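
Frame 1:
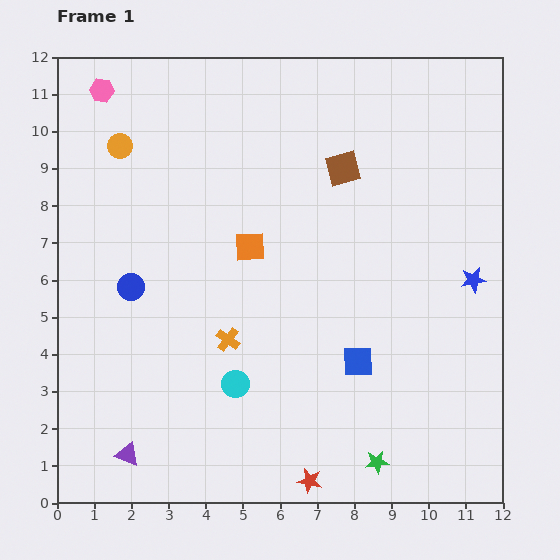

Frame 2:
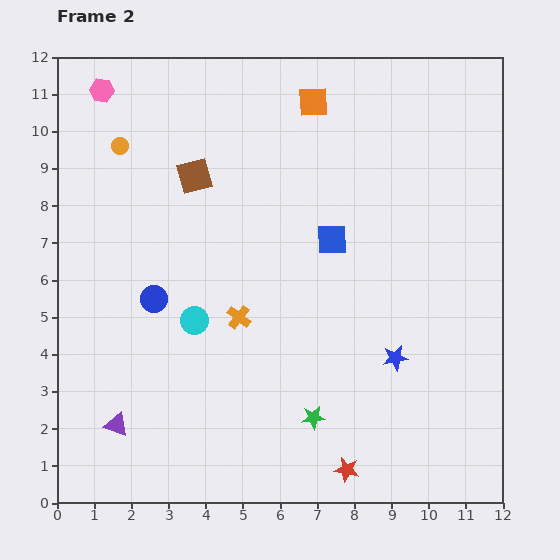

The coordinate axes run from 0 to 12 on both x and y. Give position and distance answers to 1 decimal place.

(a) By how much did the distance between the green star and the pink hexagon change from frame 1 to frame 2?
-1.9

Distance in frame 1: 12.4. Distance in frame 2: 10.5.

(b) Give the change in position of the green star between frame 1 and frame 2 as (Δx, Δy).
(-1.7, 1.2)

The green star was at (8.6, 1.1) in frame 1 and (6.9, 2.3) in frame 2.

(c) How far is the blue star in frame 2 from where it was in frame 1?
3.0

The blue star moved from (11.2, 6.0) to (9.1, 3.9), a distance of √(2.1² + 2.1²) ≈ 3.0.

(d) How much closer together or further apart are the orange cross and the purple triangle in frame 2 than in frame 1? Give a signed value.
+0.3

Distance in frame 1: 4.1. Distance in frame 2: 4.4.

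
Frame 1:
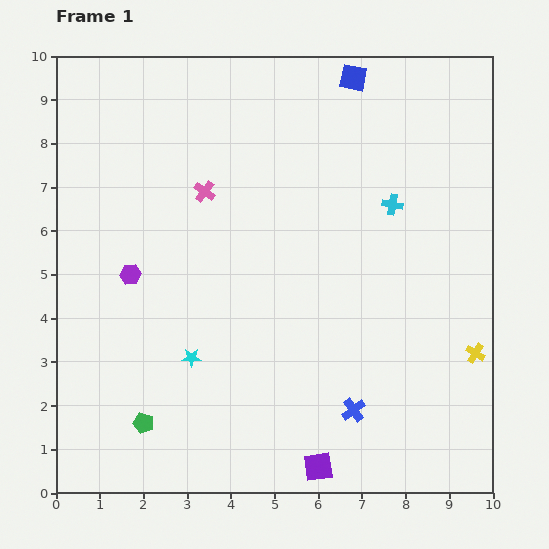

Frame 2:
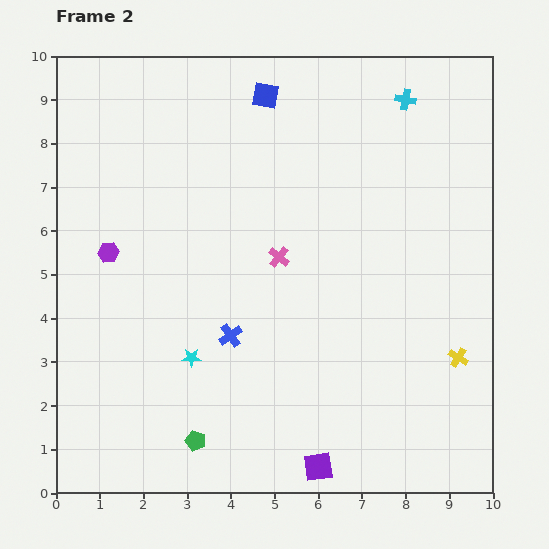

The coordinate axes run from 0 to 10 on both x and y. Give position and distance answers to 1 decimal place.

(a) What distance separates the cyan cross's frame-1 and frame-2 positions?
2.4

The cyan cross moved from (7.7, 6.6) to (8.0, 9.0), a distance of √(0.3² + 2.4²) ≈ 2.4.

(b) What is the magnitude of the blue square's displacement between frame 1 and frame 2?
2.0

The blue square moved from (6.8, 9.5) to (4.8, 9.1), a distance of √(2.0² + 0.4²) ≈ 2.0.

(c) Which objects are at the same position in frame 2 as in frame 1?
the purple square, the cyan star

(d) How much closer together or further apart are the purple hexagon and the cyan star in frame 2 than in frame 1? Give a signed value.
+0.7

Distance in frame 1: 2.4. Distance in frame 2: 3.1.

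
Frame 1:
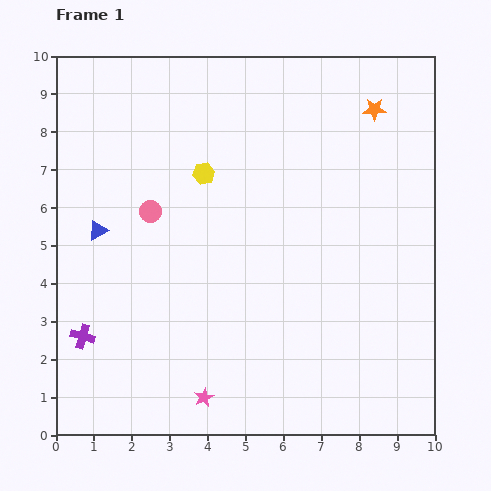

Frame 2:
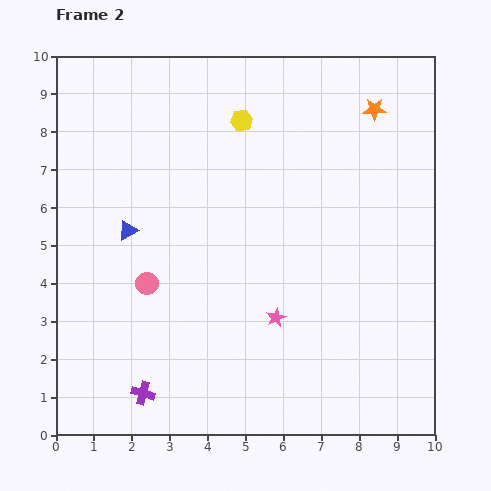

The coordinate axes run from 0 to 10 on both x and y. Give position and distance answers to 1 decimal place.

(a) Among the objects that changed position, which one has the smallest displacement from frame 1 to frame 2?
the blue triangle

(moved 0.8)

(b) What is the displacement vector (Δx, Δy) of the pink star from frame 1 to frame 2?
(1.9, 2.1)

The pink star was at (3.9, 1.0) in frame 1 and (5.8, 3.1) in frame 2.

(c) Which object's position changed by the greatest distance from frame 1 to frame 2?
the pink star

(moved 2.8; next 2.2)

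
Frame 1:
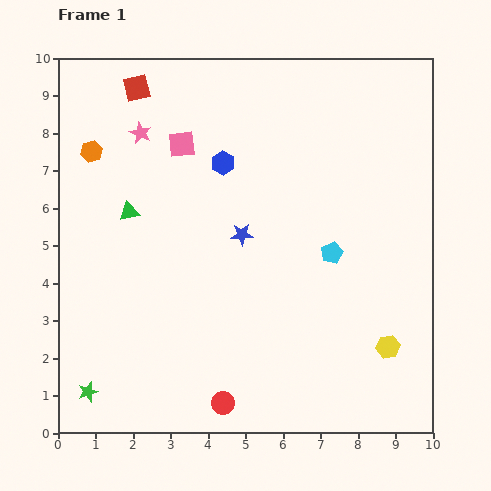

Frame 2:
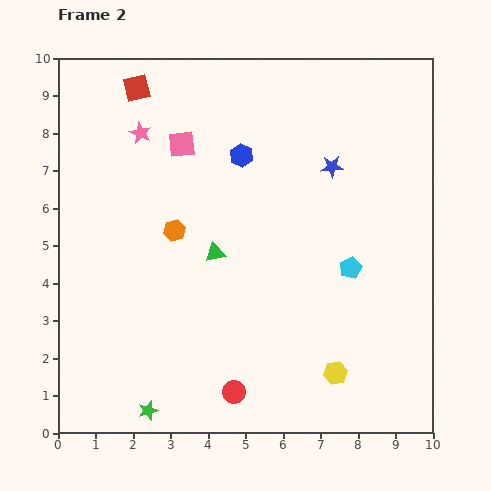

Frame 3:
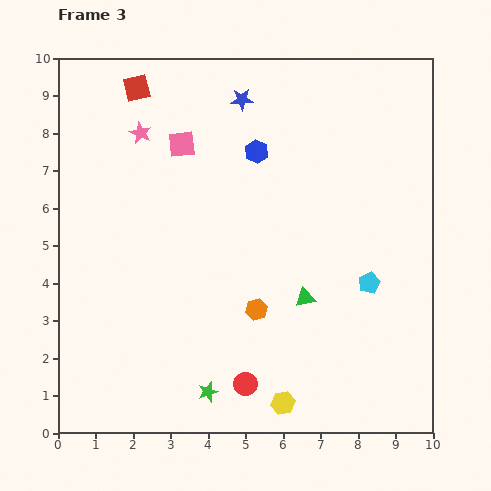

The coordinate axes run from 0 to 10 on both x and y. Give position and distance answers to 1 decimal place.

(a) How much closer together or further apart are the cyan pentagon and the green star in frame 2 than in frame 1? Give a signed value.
-0.9

Distance in frame 1: 7.5. Distance in frame 2: 6.6.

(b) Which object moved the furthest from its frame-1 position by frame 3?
the orange hexagon

(moved 6.1; next 5.2)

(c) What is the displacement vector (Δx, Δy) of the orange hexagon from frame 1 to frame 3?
(4.4, -4.2)

The orange hexagon was at (0.9, 7.5) in frame 1 and (5.3, 3.3) in frame 3.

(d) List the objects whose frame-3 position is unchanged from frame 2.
the red square, the pink star, the pink square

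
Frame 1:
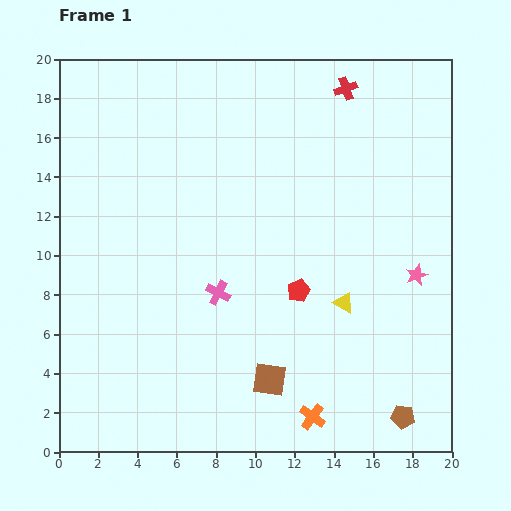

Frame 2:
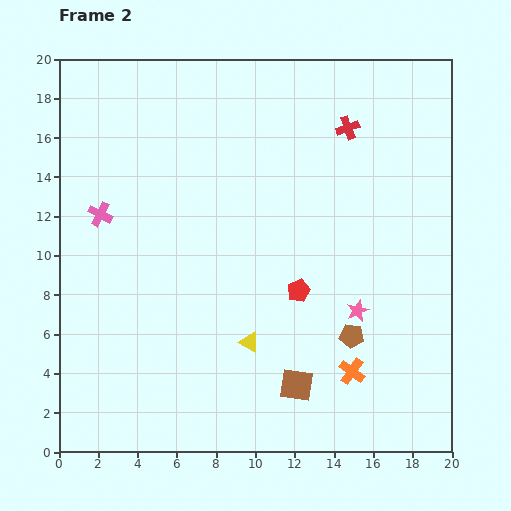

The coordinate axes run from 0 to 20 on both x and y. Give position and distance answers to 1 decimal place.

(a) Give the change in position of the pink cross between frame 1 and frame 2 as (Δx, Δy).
(-6.0, 4.0)

The pink cross was at (8.1, 8.1) in frame 1 and (2.1, 12.1) in frame 2.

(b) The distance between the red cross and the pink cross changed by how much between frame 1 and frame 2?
+1.0

Distance in frame 1: 12.3. Distance in frame 2: 13.3.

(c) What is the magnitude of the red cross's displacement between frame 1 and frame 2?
2.0

The red cross moved from (14.6, 18.5) to (14.7, 16.5), a distance of √(0.1² + 2.0²) ≈ 2.0.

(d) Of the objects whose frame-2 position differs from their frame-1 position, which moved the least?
the brown square

(moved 1.4)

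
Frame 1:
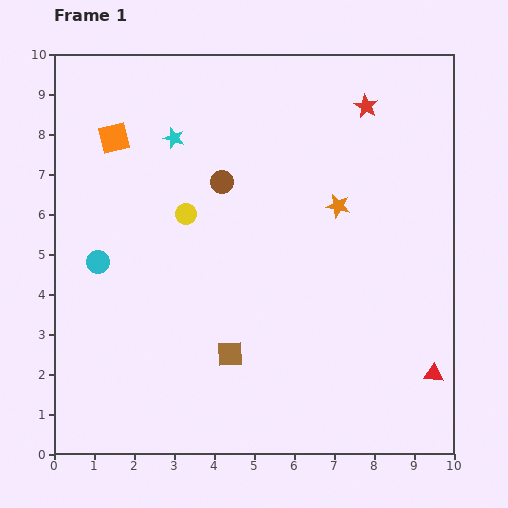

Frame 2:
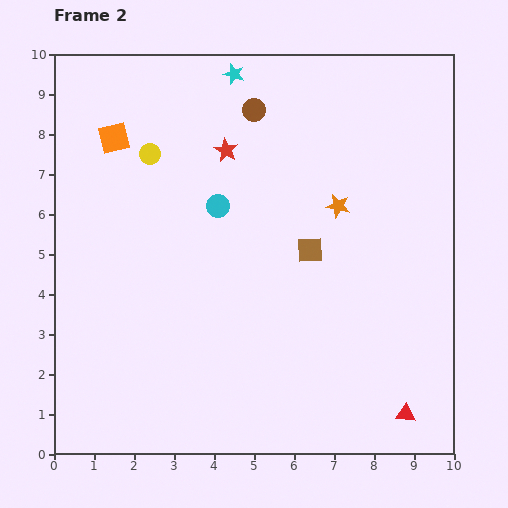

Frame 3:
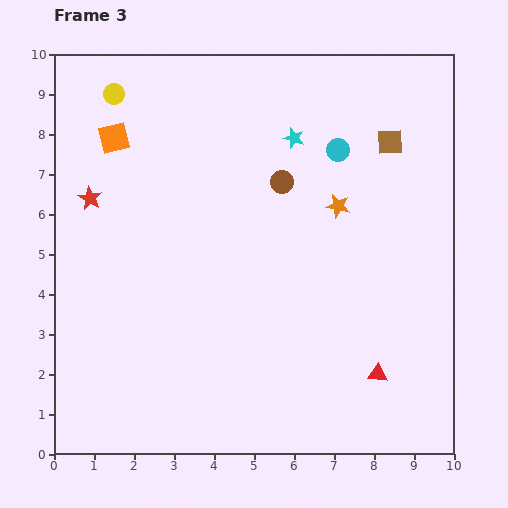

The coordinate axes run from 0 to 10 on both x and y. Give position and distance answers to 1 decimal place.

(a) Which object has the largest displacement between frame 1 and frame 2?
the red star

(moved 3.7; next 3.3)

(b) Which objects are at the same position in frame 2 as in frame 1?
the orange square, the orange star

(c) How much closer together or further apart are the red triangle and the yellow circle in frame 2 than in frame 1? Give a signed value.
+1.7

Distance in frame 1: 7.4. Distance in frame 2: 9.1.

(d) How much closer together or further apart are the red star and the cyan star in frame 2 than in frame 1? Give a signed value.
-3.0

Distance in frame 1: 4.9. Distance in frame 2: 1.9.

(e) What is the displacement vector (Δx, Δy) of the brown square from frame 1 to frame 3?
(4.0, 5.3)

The brown square was at (4.4, 2.5) in frame 1 and (8.4, 7.8) in frame 3.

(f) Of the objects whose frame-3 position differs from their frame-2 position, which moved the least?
the red triangle

(moved 1.2)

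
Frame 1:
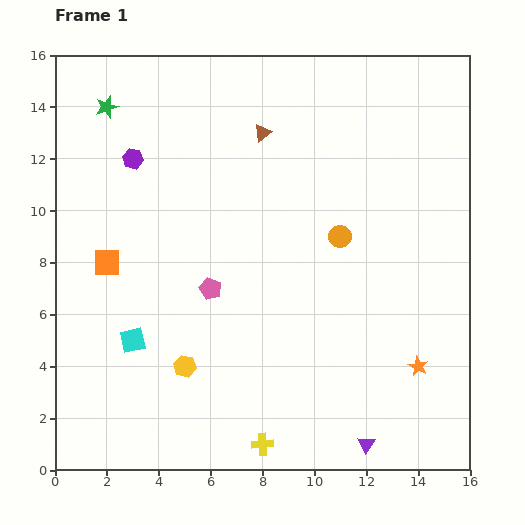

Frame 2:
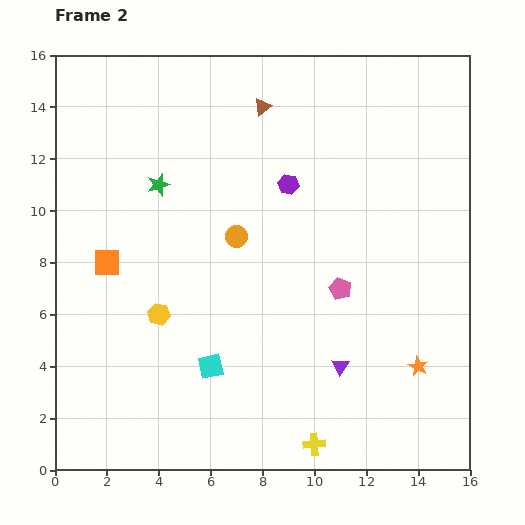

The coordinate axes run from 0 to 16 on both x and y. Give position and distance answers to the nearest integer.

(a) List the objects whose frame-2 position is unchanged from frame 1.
the orange square, the orange star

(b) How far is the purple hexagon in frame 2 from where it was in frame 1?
6

The purple hexagon moved from (3, 12) to (9, 11), a distance of √(6² + 1²) ≈ 6.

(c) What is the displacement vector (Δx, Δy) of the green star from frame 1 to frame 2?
(2, -3)

The green star was at (2, 14) in frame 1 and (4, 11) in frame 2.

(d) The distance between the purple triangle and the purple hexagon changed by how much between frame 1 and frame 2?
-7

Distance in frame 1: 14. Distance in frame 2: 7.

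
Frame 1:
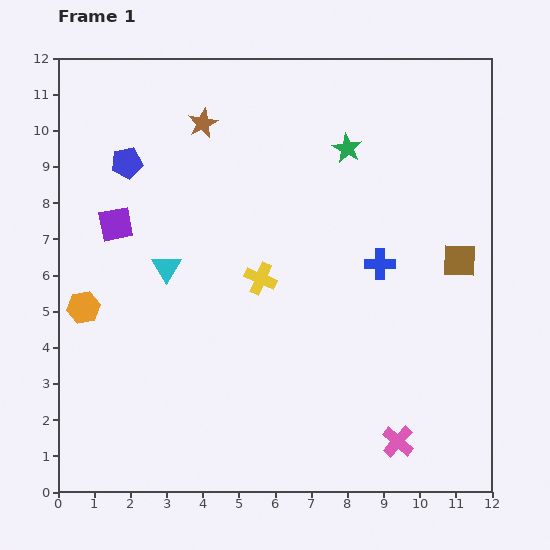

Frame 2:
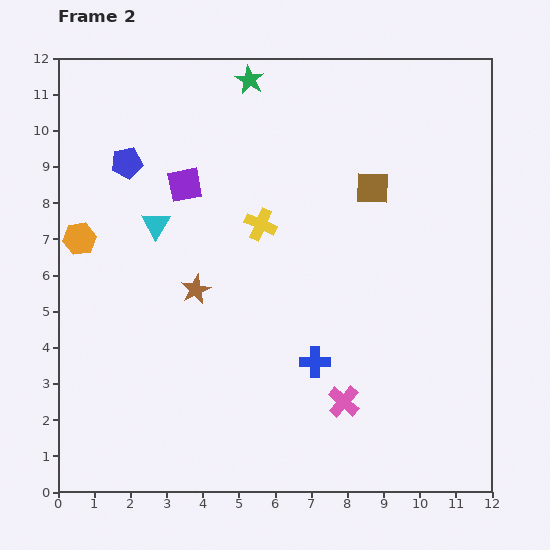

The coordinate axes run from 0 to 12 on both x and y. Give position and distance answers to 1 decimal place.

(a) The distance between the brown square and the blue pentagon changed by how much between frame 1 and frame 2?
-2.8

Distance in frame 1: 9.6. Distance in frame 2: 6.8.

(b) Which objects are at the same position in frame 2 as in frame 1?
the blue pentagon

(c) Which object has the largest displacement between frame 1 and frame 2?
the brown star

(moved 4.6; next 3.3)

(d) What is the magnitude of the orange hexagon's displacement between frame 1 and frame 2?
1.9

The orange hexagon moved from (0.7, 5.1) to (0.6, 7.0), a distance of √(0.1² + 1.9²) ≈ 1.9.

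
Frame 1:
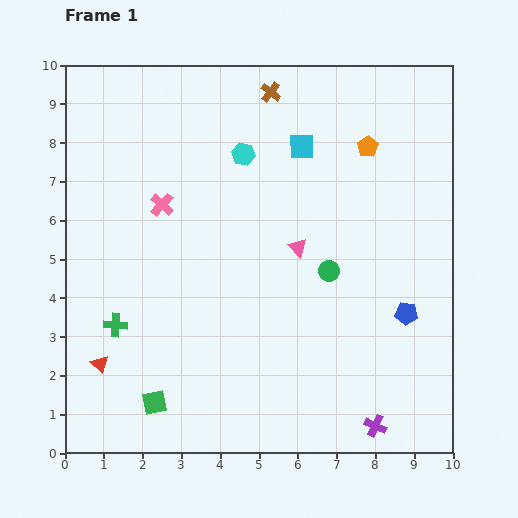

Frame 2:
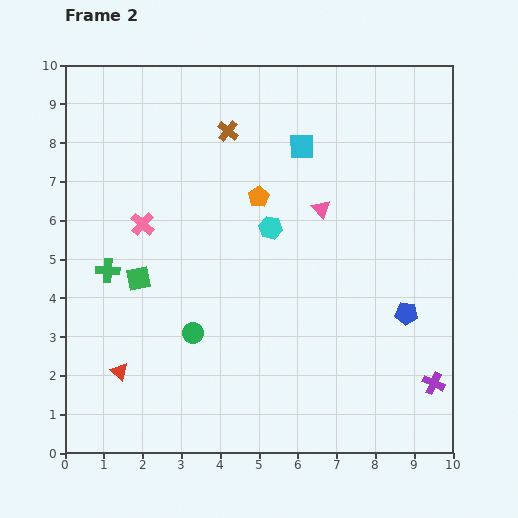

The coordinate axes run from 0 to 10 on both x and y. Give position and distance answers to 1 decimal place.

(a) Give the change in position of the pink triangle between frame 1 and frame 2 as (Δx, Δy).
(0.6, 1.0)

The pink triangle was at (6.0, 5.3) in frame 1 and (6.6, 6.3) in frame 2.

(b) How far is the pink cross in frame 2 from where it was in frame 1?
0.7

The pink cross moved from (2.5, 6.4) to (2.0, 5.9), a distance of √(0.5² + 0.5²) ≈ 0.7.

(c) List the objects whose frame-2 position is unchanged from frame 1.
the cyan square, the blue pentagon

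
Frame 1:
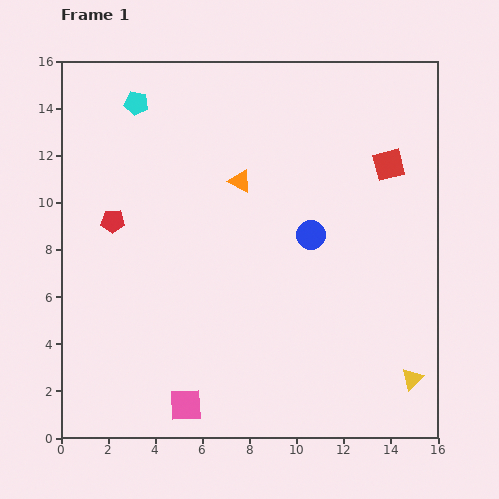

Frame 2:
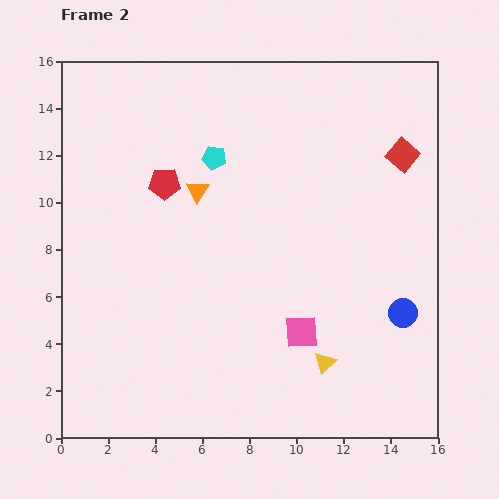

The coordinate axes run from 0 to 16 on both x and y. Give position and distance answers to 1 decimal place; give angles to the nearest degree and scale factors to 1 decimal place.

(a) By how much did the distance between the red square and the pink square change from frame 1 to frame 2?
-4.7

Distance in frame 1: 13.3. Distance in frame 2: 8.6.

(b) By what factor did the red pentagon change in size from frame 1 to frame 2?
1.3×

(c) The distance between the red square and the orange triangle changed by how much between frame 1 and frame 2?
+2.5

Distance in frame 1: 6.3. Distance in frame 2: 8.8.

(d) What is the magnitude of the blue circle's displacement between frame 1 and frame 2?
5.1

The blue circle moved from (10.6, 8.6) to (14.5, 5.3), a distance of √(3.9² + 3.3²) ≈ 5.1.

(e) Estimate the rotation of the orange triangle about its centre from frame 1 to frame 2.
35° clockwise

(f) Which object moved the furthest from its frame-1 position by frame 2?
the pink square

(moved 5.8; next 5.1)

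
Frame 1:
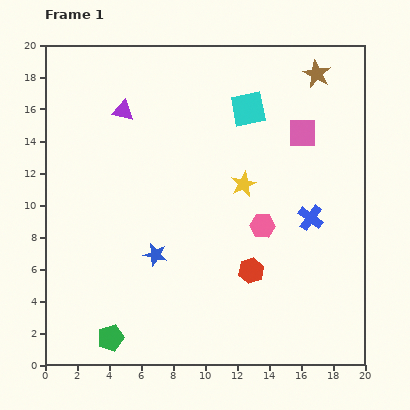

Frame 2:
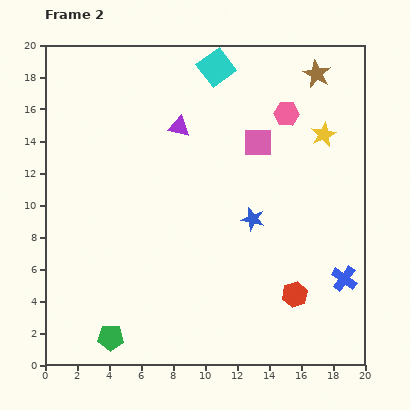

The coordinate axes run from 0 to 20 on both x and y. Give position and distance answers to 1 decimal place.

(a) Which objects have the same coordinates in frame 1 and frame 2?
the green pentagon, the brown star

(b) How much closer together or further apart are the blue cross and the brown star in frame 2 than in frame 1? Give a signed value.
+3.9

Distance in frame 1: 9.0. Distance in frame 2: 12.9.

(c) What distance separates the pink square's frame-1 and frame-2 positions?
2.9

The pink square moved from (16.1, 14.5) to (13.3, 13.9), a distance of √(2.8² + 0.6²) ≈ 2.9.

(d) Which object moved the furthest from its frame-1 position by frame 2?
the pink hexagon

(moved 7.2; next 6.5)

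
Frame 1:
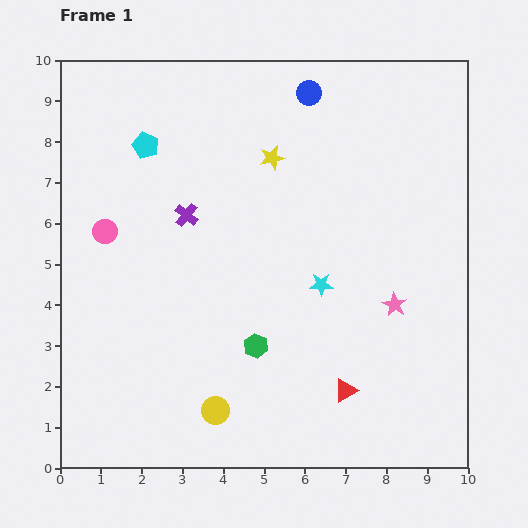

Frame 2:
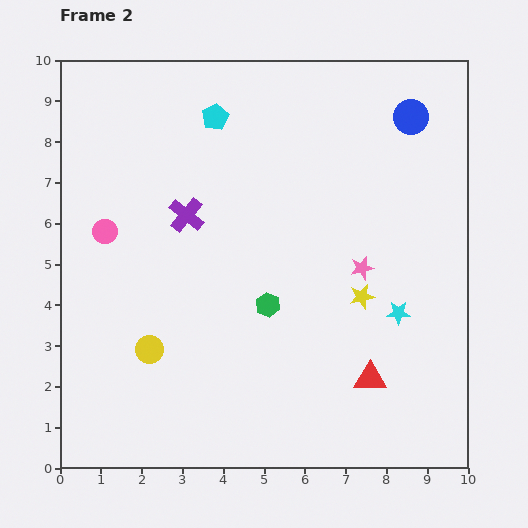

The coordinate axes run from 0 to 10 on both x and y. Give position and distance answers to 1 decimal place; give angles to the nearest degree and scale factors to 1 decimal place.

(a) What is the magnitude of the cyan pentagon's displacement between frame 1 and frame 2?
1.8

The cyan pentagon moved from (2.1, 7.9) to (3.8, 8.6), a distance of √(1.7² + 0.7²) ≈ 1.8.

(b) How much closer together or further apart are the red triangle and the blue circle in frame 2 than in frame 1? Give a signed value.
-0.9

Distance in frame 1: 7.4. Distance in frame 2: 6.5.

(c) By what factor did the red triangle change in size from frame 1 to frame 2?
1.4×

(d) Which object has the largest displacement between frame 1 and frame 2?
the yellow star

(moved 4.0; next 2.6)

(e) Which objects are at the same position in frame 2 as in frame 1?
the purple cross, the pink circle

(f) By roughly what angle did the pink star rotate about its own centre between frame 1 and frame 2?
27° clockwise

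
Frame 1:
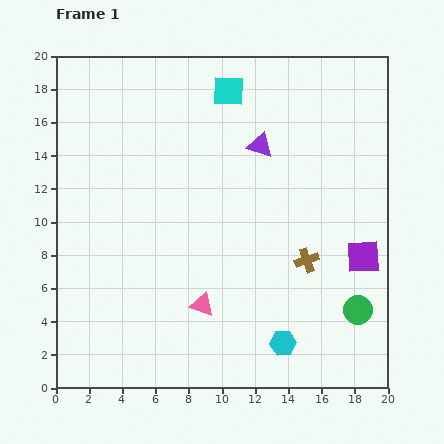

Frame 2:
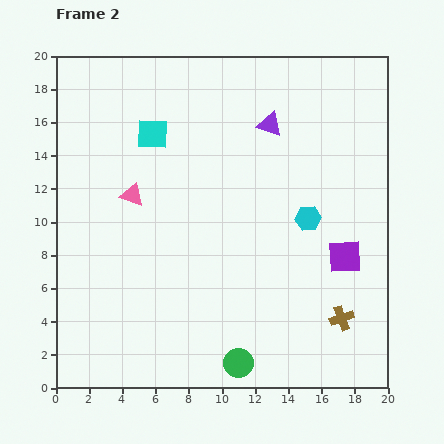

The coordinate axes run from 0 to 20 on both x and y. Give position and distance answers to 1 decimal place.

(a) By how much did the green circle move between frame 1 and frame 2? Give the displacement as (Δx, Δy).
(-7.2, -3.2)

The green circle was at (18.2, 4.7) in frame 1 and (11.0, 1.5) in frame 2.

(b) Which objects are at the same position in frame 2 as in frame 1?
none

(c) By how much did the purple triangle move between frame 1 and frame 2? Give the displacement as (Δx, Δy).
(0.6, 1.3)

The purple triangle was at (12.3, 14.6) in frame 1 and (12.9, 15.9) in frame 2.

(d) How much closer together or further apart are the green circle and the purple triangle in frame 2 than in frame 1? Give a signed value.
+3.0

Distance in frame 1: 11.5. Distance in frame 2: 14.5.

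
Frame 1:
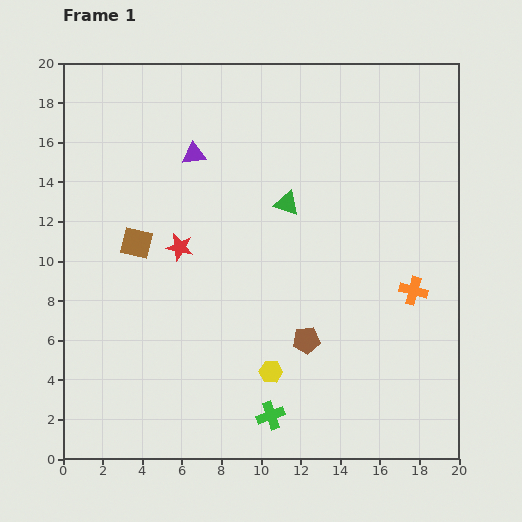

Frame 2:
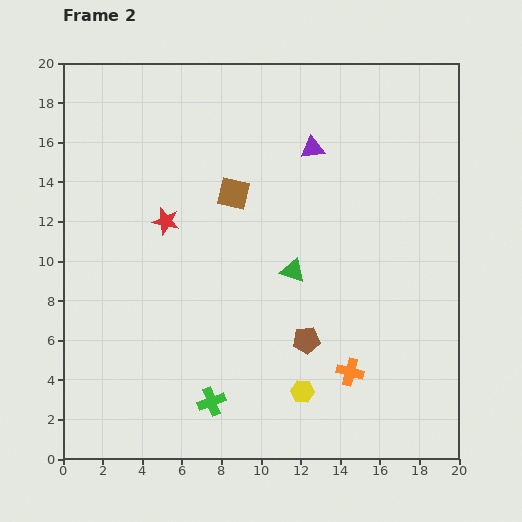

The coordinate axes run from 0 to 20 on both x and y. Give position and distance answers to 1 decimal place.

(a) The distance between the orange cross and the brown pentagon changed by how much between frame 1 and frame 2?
-3.3

Distance in frame 1: 6.0. Distance in frame 2: 2.7.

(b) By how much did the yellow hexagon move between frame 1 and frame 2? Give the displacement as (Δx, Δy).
(1.6, -1.0)

The yellow hexagon was at (10.5, 4.4) in frame 1 and (12.1, 3.4) in frame 2.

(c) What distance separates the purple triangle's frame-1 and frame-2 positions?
6.0

The purple triangle moved from (6.6, 15.4) to (12.6, 15.7), a distance of √(6.0² + 0.3²) ≈ 6.0.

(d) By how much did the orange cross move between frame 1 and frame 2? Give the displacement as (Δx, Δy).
(-3.2, -4.1)

The orange cross was at (17.7, 8.5) in frame 1 and (14.5, 4.4) in frame 2.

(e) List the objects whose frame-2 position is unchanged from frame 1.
the brown pentagon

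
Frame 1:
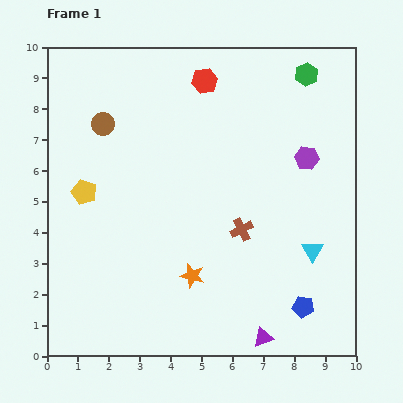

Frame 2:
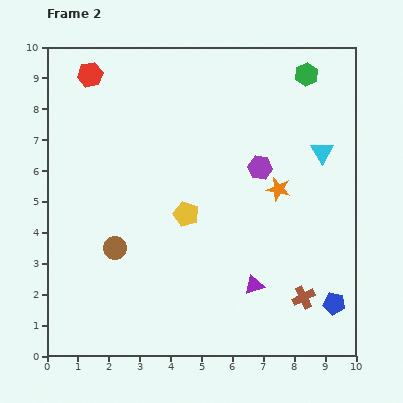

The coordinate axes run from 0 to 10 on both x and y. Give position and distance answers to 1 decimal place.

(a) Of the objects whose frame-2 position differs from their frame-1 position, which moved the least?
the blue pentagon

(moved 1.0)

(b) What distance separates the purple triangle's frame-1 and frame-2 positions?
1.7

The purple triangle moved from (7.0, 0.6) to (6.7, 2.3), a distance of √(0.3² + 1.7²) ≈ 1.7.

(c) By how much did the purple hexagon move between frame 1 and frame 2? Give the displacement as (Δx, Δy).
(-1.5, -0.3)

The purple hexagon was at (8.4, 6.4) in frame 1 and (6.9, 6.1) in frame 2.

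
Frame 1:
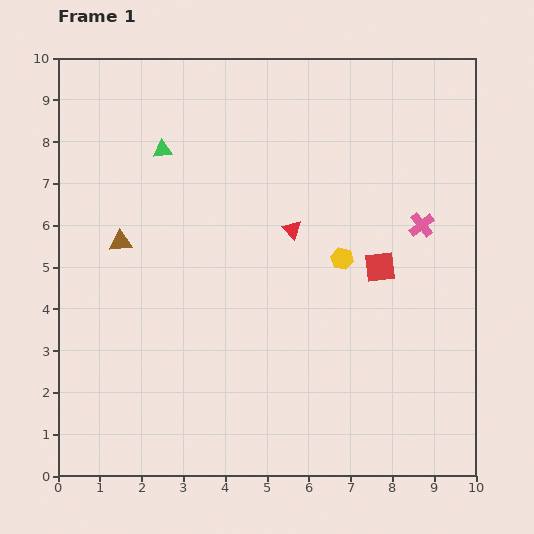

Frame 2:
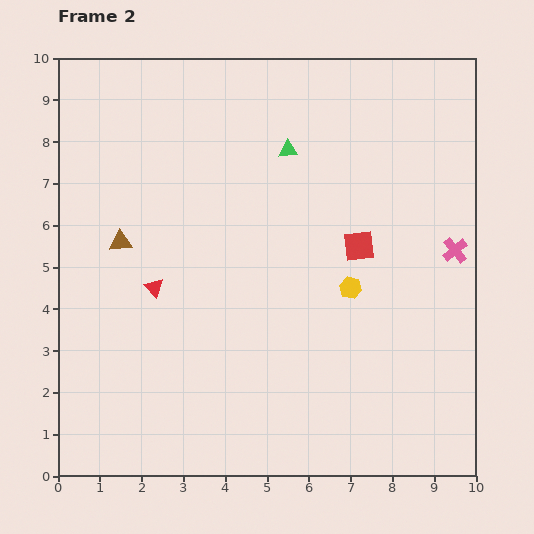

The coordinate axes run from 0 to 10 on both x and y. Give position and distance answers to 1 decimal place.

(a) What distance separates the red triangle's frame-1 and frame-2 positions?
3.6

The red triangle moved from (5.6, 5.9) to (2.3, 4.5), a distance of √(3.3² + 1.4²) ≈ 3.6.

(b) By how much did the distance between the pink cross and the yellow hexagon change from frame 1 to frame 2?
+0.6

Distance in frame 1: 2.1. Distance in frame 2: 2.7.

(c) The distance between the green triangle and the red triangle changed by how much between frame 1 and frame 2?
+1.0

Distance in frame 1: 3.6. Distance in frame 2: 4.6.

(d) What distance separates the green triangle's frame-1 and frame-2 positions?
3.0

The green triangle moved from (2.5, 7.8) to (5.5, 7.8), a distance of √(3.0² + 0.0²) ≈ 3.0.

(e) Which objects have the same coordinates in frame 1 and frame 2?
the brown triangle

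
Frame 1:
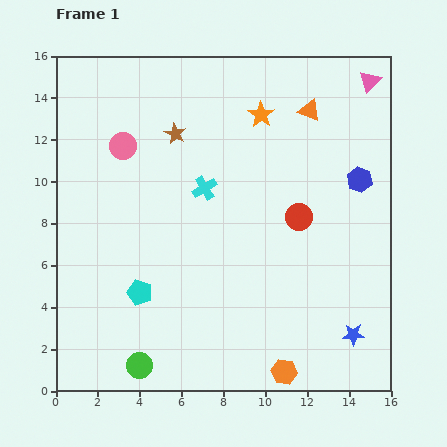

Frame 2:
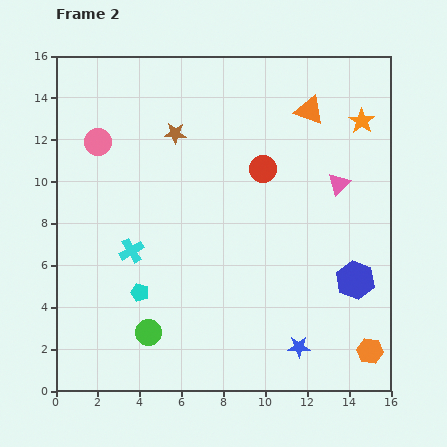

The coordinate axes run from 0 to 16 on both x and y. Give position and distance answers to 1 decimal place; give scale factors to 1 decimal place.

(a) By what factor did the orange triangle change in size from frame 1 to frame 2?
1.3×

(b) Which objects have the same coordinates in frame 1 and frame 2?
the orange triangle, the cyan pentagon, the brown star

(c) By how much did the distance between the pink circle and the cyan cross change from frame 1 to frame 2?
+1.0

Distance in frame 1: 4.4. Distance in frame 2: 5.4.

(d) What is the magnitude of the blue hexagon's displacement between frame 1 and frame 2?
4.8

The blue hexagon moved from (14.5, 10.1) to (14.3, 5.3), a distance of √(0.2² + 4.8²) ≈ 4.8.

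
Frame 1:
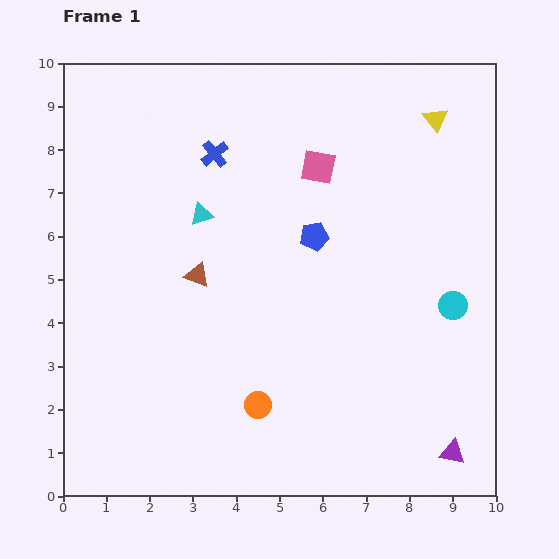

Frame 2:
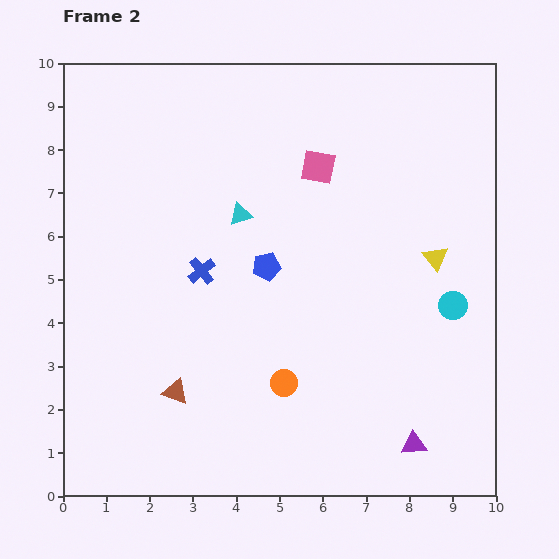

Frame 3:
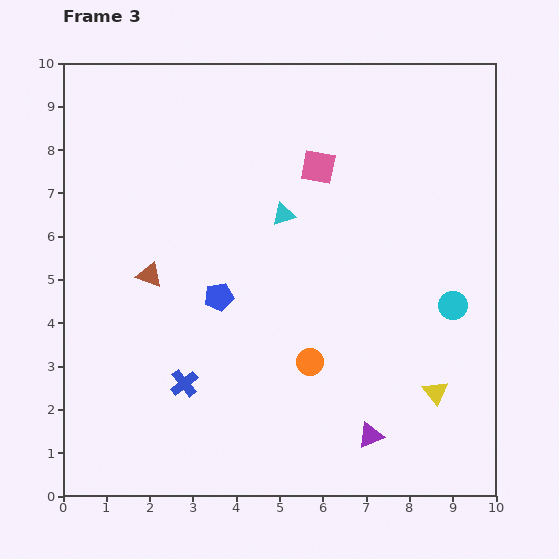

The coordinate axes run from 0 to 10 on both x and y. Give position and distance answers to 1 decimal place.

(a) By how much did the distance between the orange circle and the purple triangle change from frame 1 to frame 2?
-1.3

Distance in frame 1: 4.6. Distance in frame 2: 3.3.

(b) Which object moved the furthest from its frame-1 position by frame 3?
the yellow triangle

(moved 6.3; next 5.3)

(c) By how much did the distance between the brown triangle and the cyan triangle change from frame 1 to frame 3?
+2.0

Distance in frame 1: 1.4. Distance in frame 3: 3.4.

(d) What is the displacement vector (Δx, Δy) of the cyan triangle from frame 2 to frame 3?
(1.0, 0.0)

The cyan triangle was at (4.1, 6.5) in frame 2 and (5.1, 6.5) in frame 3.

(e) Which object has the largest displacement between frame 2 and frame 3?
the yellow triangle

(moved 3.1; next 2.8)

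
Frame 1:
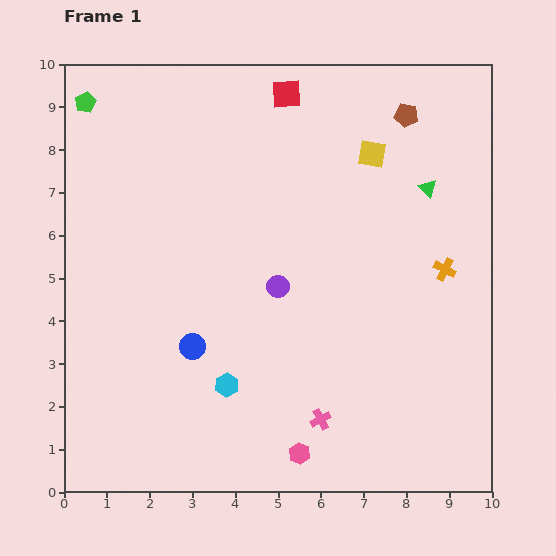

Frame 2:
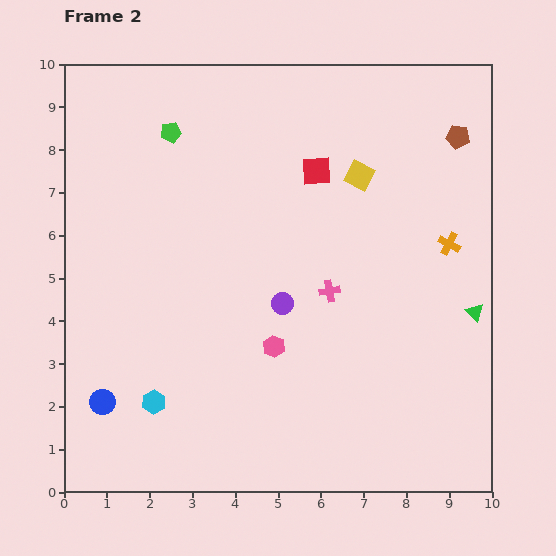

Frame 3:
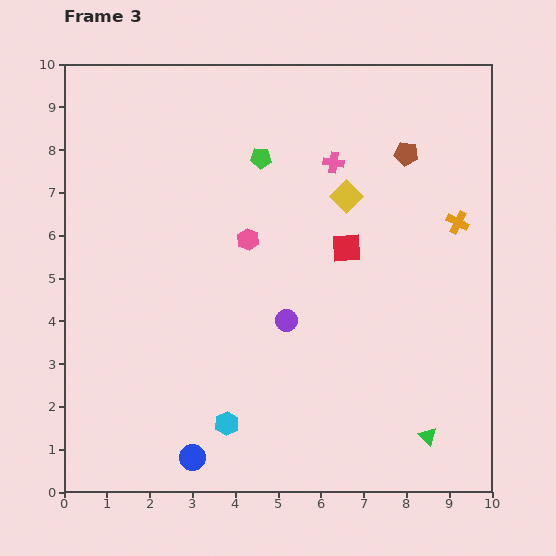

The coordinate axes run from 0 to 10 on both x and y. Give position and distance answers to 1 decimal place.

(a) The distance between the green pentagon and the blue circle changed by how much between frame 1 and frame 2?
+0.3

Distance in frame 1: 6.2. Distance in frame 2: 6.5.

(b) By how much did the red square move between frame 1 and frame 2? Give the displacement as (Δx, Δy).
(0.7, -1.8)

The red square was at (5.2, 9.3) in frame 1 and (5.9, 7.5) in frame 2.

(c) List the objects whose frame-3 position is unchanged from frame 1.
none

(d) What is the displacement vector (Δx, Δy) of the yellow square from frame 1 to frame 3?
(-0.6, -1.0)

The yellow square was at (7.2, 7.9) in frame 1 and (6.6, 6.9) in frame 3.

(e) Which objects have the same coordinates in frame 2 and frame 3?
none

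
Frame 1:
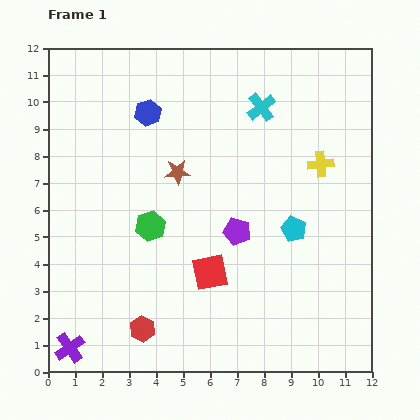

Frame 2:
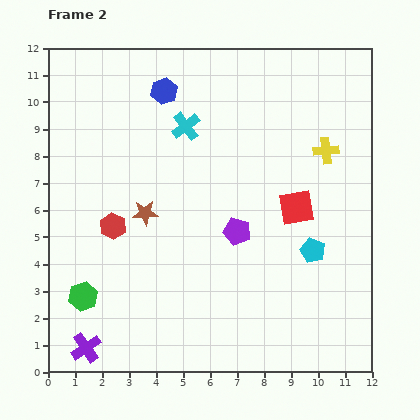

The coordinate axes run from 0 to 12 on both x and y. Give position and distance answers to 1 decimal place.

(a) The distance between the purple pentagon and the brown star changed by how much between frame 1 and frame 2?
+0.4

Distance in frame 1: 3.1. Distance in frame 2: 3.5.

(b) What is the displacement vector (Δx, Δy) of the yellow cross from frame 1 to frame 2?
(0.2, 0.5)

The yellow cross was at (10.1, 7.7) in frame 1 and (10.3, 8.2) in frame 2.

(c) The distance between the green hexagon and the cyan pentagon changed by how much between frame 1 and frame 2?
+3.4

Distance in frame 1: 5.3. Distance in frame 2: 8.7.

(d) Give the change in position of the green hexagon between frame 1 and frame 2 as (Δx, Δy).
(-2.5, -2.6)

The green hexagon was at (3.8, 5.4) in frame 1 and (1.3, 2.8) in frame 2.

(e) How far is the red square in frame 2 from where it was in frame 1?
4.0

The red square moved from (6.0, 3.7) to (9.2, 6.1), a distance of √(3.2² + 2.4²) ≈ 4.0.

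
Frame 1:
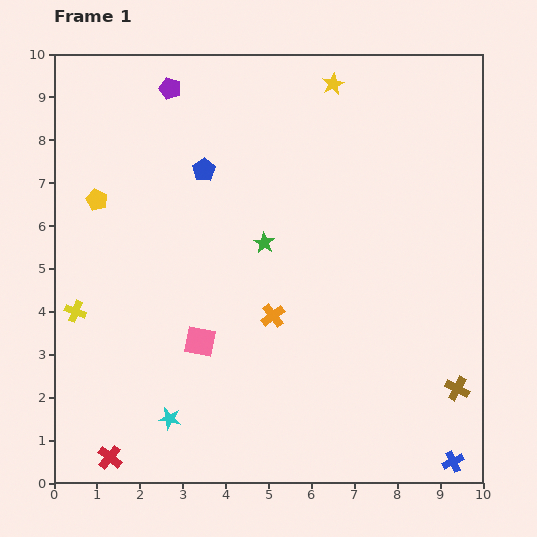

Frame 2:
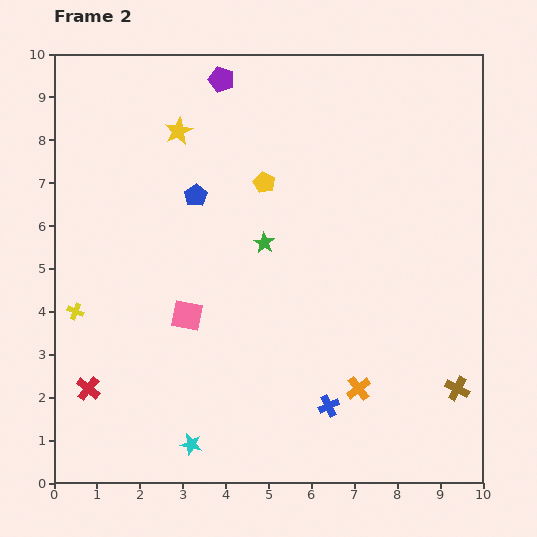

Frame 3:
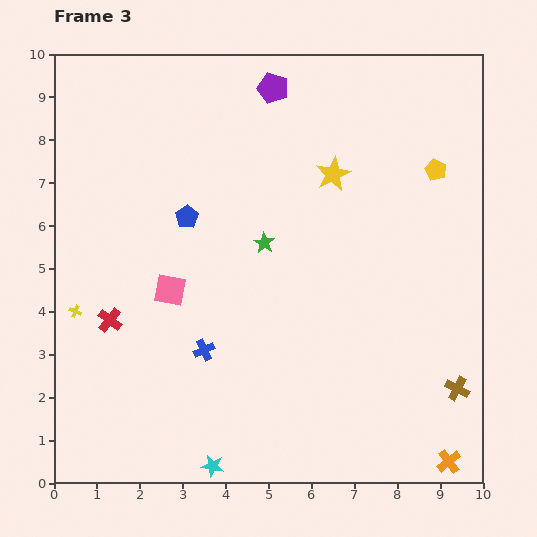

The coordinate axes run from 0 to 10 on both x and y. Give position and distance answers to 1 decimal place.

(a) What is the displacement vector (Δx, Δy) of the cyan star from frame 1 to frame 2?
(0.5, -0.6)

The cyan star was at (2.7, 1.5) in frame 1 and (3.2, 0.9) in frame 2.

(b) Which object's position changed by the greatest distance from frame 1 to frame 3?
the yellow pentagon

(moved 7.9; next 6.4)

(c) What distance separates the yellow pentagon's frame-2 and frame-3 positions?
4.0

The yellow pentagon moved from (4.9, 7.0) to (8.9, 7.3), a distance of √(4.0² + 0.3²) ≈ 4.0.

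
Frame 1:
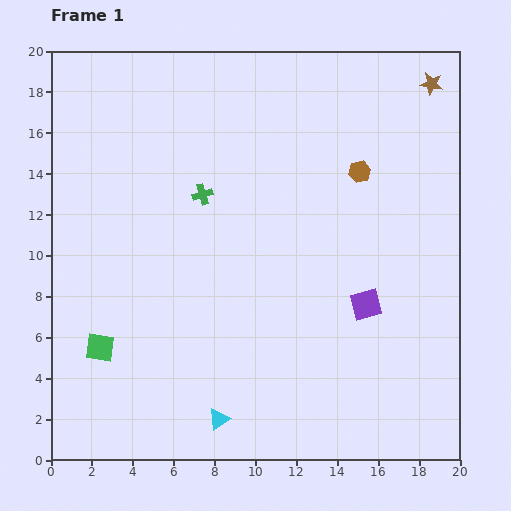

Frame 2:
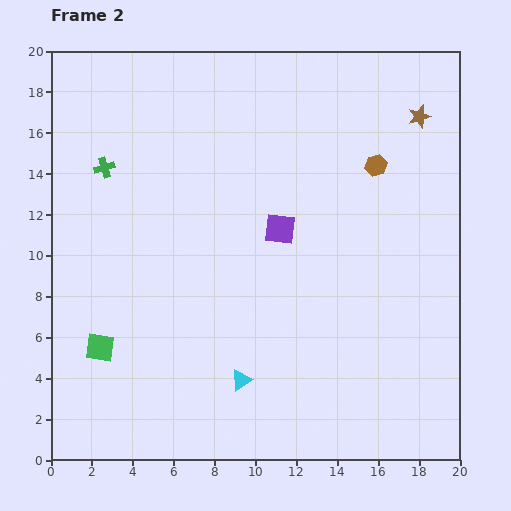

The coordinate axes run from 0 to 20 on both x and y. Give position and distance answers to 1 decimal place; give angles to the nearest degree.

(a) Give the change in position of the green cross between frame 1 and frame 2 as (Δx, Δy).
(-4.8, 1.3)

The green cross was at (7.4, 13.0) in frame 1 and (2.6, 14.3) in frame 2.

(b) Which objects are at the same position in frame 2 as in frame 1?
the green square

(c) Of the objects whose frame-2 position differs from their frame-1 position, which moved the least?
the brown hexagon

(moved 0.9)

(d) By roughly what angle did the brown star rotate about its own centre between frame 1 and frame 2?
27° counter-clockwise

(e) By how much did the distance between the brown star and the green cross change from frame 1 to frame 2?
+3.2

Distance in frame 1: 12.4. Distance in frame 2: 15.6.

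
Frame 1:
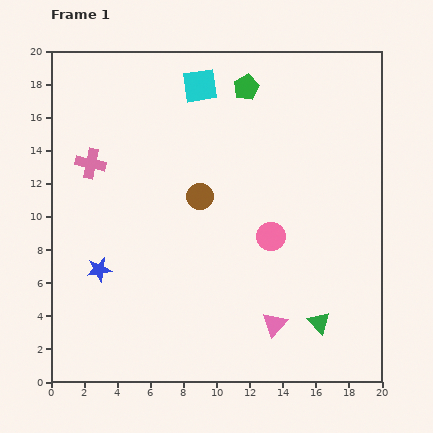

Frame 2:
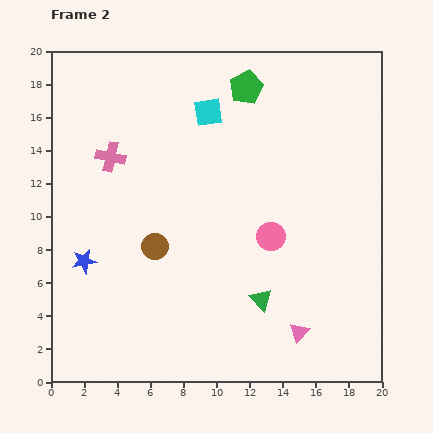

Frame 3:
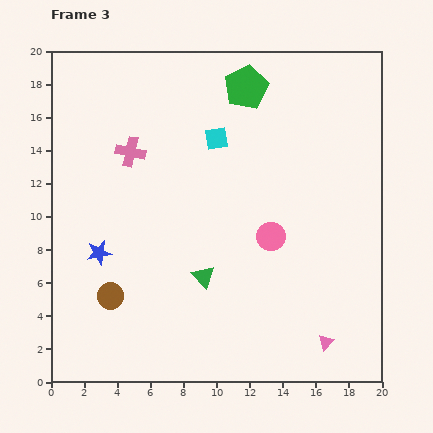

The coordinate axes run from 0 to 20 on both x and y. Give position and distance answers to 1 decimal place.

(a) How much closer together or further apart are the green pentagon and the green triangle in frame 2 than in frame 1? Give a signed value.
-2.1

Distance in frame 1: 14.9. Distance in frame 2: 12.8.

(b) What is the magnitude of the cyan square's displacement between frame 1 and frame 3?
3.4

The cyan square moved from (9.0, 17.9) to (10.0, 14.7), a distance of √(1.0² + 3.2²) ≈ 3.4.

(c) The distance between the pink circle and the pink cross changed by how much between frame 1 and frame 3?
-1.9

Distance in frame 1: 11.8. Distance in frame 3: 9.9.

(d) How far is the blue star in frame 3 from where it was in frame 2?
1.0

The blue star moved from (2.0, 7.3) to (2.9, 7.8), a distance of √(0.9² + 0.5²) ≈ 1.0.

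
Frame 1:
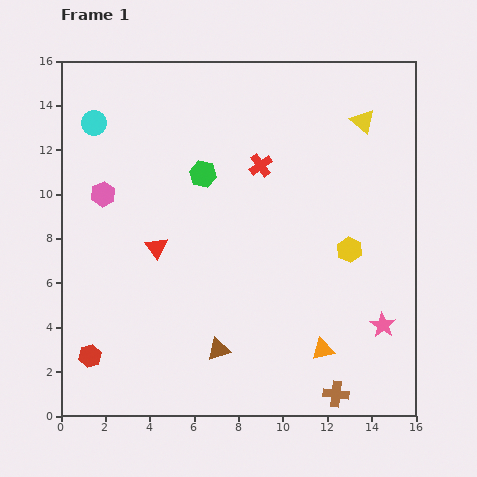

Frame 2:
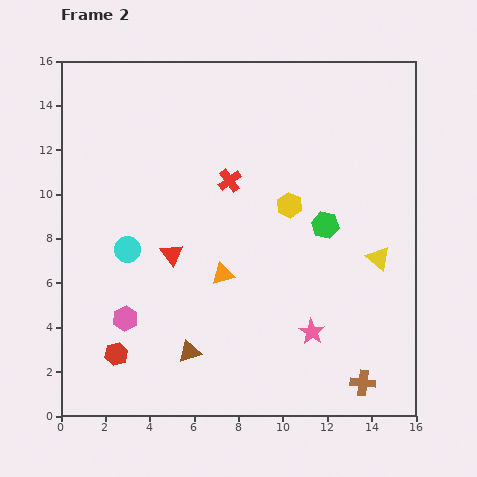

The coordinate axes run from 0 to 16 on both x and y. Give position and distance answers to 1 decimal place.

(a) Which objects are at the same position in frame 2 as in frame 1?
none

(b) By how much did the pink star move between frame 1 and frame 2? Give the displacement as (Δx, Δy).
(-3.2, -0.3)

The pink star was at (14.5, 4.1) in frame 1 and (11.3, 3.8) in frame 2.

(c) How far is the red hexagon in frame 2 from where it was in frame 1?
1.2

The red hexagon moved from (1.3, 2.7) to (2.5, 2.8), a distance of √(1.2² + 0.1²) ≈ 1.2.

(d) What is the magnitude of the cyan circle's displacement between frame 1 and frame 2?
5.9

The cyan circle moved from (1.5, 13.2) to (3.0, 7.5), a distance of √(1.5² + 5.7²) ≈ 5.9.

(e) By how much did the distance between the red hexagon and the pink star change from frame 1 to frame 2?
-4.4

Distance in frame 1: 13.3. Distance in frame 2: 8.9.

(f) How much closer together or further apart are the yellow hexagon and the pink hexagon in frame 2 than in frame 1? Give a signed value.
-2.4

Distance in frame 1: 11.4. Distance in frame 2: 9.0.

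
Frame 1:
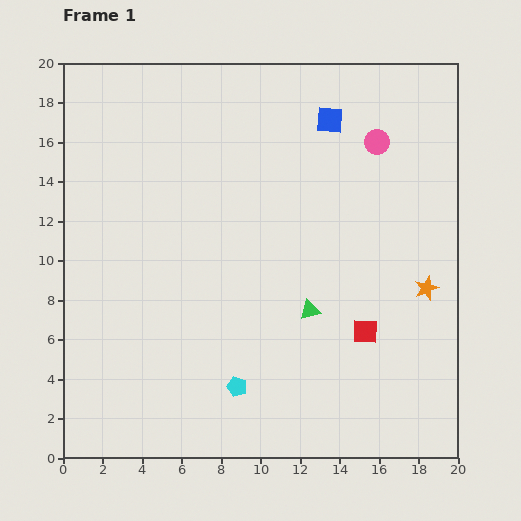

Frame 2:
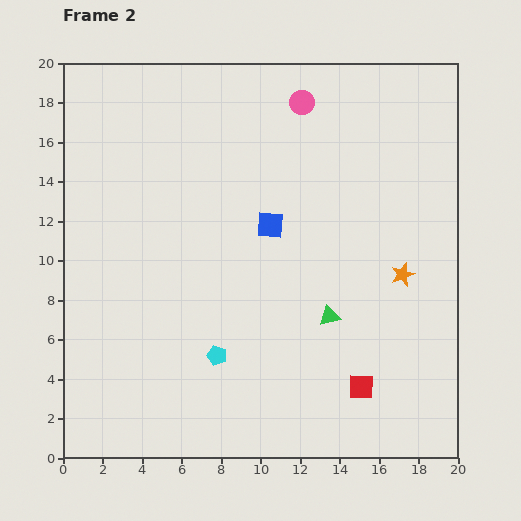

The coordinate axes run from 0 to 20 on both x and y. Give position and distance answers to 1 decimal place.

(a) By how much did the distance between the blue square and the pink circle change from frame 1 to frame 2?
+3.8

Distance in frame 1: 2.6. Distance in frame 2: 6.4.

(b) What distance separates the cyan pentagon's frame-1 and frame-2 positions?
1.9

The cyan pentagon moved from (8.8, 3.6) to (7.8, 5.2), a distance of √(1.0² + 1.6²) ≈ 1.9.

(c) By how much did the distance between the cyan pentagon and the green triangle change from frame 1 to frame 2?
+0.6

Distance in frame 1: 5.4. Distance in frame 2: 6.0.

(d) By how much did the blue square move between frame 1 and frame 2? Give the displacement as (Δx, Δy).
(-3.0, -5.3)

The blue square was at (13.5, 17.1) in frame 1 and (10.5, 11.8) in frame 2.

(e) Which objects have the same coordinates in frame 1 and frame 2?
none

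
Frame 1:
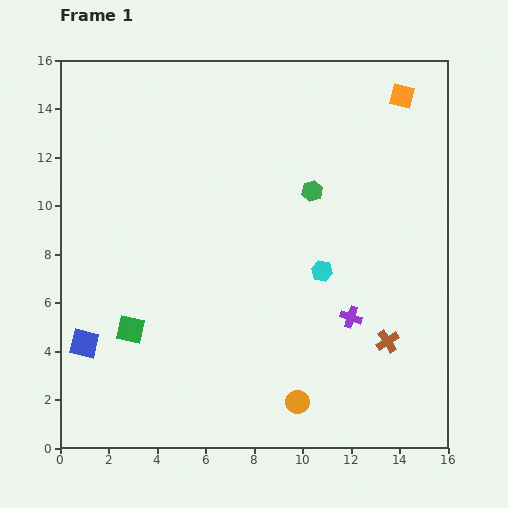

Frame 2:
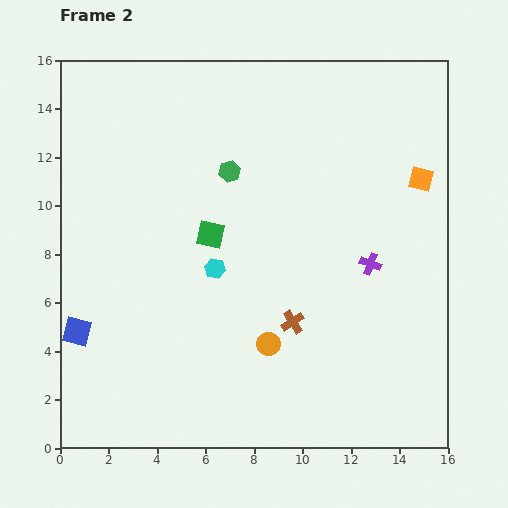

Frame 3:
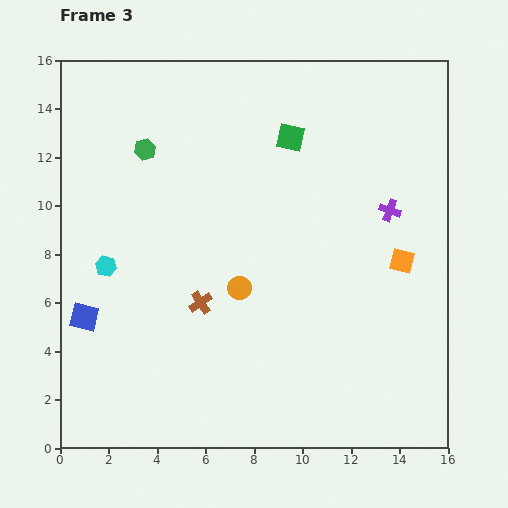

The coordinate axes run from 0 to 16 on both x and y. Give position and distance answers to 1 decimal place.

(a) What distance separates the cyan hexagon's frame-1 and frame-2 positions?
4.4

The cyan hexagon moved from (10.8, 7.3) to (6.4, 7.4), a distance of √(4.4² + 0.1²) ≈ 4.4.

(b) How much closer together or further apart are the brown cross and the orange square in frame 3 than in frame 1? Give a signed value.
-1.6

Distance in frame 1: 10.1. Distance in frame 3: 8.5.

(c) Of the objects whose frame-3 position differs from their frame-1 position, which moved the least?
the blue square

(moved 1.1)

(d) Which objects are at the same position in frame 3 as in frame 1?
none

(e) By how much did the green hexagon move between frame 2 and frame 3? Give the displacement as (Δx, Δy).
(-3.5, 0.9)

The green hexagon was at (7.0, 11.4) in frame 2 and (3.5, 12.3) in frame 3.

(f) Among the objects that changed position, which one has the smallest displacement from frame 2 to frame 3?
the blue square

(moved 0.7)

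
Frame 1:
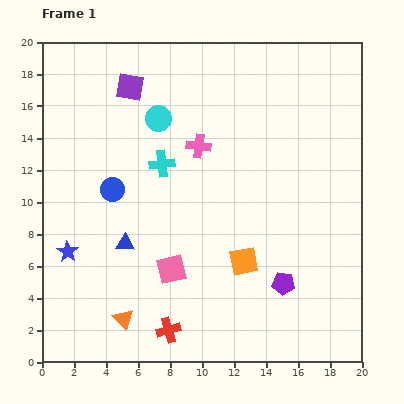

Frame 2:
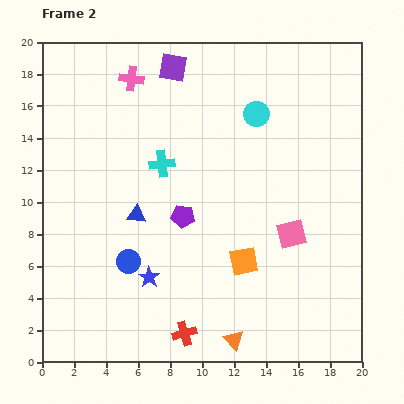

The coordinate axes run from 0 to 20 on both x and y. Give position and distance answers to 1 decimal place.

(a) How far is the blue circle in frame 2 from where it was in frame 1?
4.6

The blue circle moved from (4.4, 10.8) to (5.4, 6.3), a distance of √(1.0² + 4.5²) ≈ 4.6.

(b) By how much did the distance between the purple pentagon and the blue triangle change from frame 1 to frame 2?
-7.3

Distance in frame 1: 10.2. Distance in frame 2: 2.9.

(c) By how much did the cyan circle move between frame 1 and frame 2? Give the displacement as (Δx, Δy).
(6.1, 0.3)

The cyan circle was at (7.3, 15.2) in frame 1 and (13.4, 15.5) in frame 2.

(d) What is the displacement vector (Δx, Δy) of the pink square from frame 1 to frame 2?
(7.5, 2.2)

The pink square was at (8.1, 5.8) in frame 1 and (15.6, 8.0) in frame 2.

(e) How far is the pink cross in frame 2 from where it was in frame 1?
5.9

The pink cross moved from (9.8, 13.5) to (5.6, 17.7), a distance of √(4.2² + 4.2²) ≈ 5.9.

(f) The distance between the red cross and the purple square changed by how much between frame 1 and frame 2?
+1.2

Distance in frame 1: 15.4. Distance in frame 2: 16.6.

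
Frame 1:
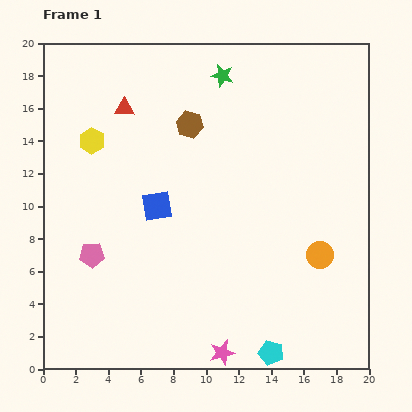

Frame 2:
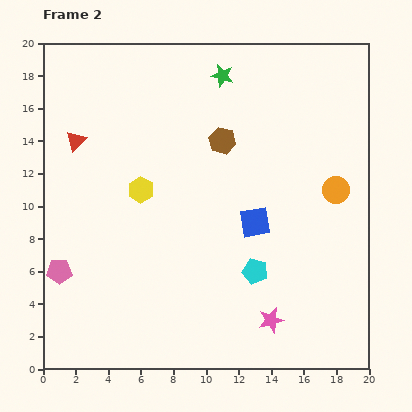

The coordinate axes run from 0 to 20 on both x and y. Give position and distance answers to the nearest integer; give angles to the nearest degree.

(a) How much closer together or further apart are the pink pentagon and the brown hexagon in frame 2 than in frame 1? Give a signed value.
+3

Distance in frame 1: 10. Distance in frame 2: 13.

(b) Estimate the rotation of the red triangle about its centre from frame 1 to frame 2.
46° counter-clockwise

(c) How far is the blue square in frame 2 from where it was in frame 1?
6

The blue square moved from (7, 10) to (13, 9), a distance of √(6² + 1²) ≈ 6.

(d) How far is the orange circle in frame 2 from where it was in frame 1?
4

The orange circle moved from (17, 7) to (18, 11), a distance of √(1² + 4²) ≈ 4.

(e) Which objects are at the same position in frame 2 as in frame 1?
the green star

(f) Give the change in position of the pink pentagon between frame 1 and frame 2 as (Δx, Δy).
(-2, -1)

The pink pentagon was at (3, 7) in frame 1 and (1, 6) in frame 2.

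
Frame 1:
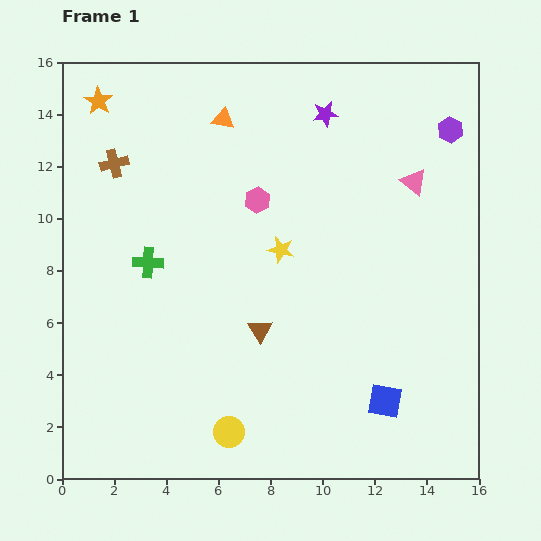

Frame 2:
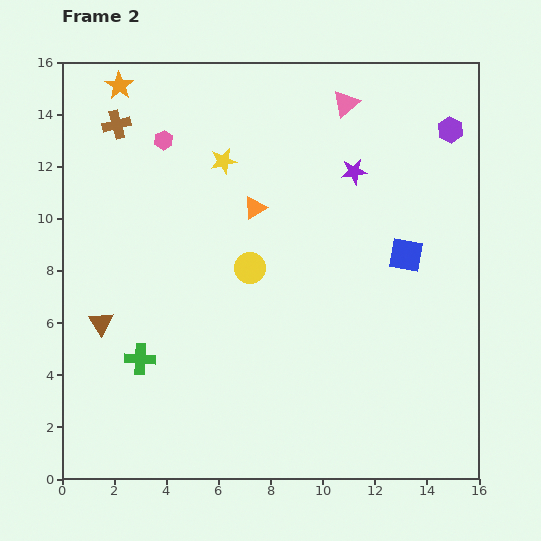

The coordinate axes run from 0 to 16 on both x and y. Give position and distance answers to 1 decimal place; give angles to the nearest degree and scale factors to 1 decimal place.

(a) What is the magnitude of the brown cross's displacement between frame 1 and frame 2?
1.5

The brown cross moved from (2.0, 12.1) to (2.1, 13.6), a distance of √(0.1² + 1.5²) ≈ 1.5.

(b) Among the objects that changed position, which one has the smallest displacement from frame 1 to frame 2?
the orange star

(moved 1.0)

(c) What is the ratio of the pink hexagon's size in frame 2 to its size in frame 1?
0.8×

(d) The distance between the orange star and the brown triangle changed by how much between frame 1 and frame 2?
-1.7

Distance in frame 1: 10.8. Distance in frame 2: 9.1.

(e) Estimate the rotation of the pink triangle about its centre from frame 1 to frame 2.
40° clockwise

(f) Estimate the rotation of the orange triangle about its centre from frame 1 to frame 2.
43° counter-clockwise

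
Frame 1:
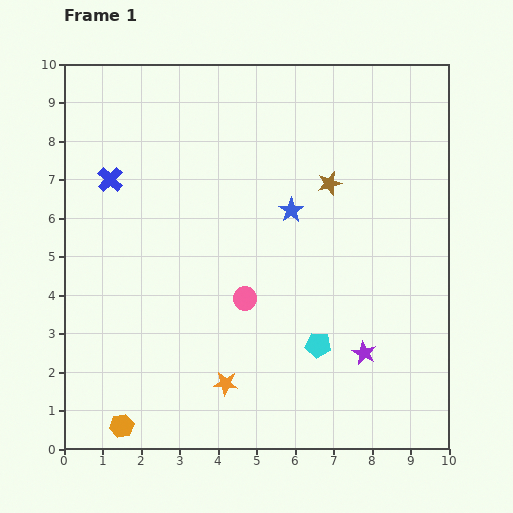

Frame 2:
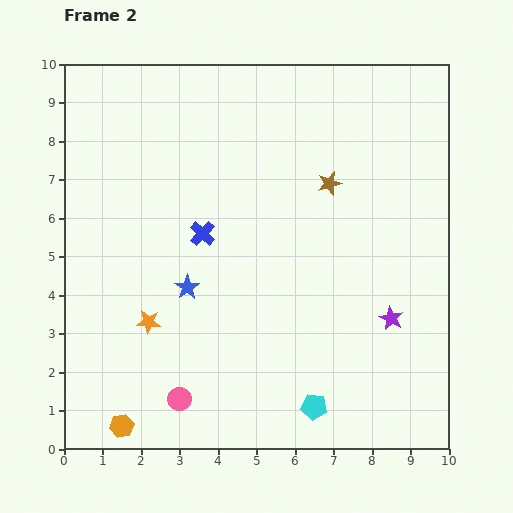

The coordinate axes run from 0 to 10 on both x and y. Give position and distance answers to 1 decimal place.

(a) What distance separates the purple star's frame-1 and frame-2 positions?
1.1

The purple star moved from (7.8, 2.5) to (8.5, 3.4), a distance of √(0.7² + 0.9²) ≈ 1.1.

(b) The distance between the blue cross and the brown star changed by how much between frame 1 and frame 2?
-2.2

Distance in frame 1: 5.7. Distance in frame 2: 3.5.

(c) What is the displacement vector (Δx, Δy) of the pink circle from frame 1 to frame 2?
(-1.7, -2.6)

The pink circle was at (4.7, 3.9) in frame 1 and (3.0, 1.3) in frame 2.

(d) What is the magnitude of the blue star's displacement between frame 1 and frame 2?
3.4

The blue star moved from (5.9, 6.2) to (3.2, 4.2), a distance of √(2.7² + 2.0²) ≈ 3.4.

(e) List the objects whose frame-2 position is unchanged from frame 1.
the brown star, the orange hexagon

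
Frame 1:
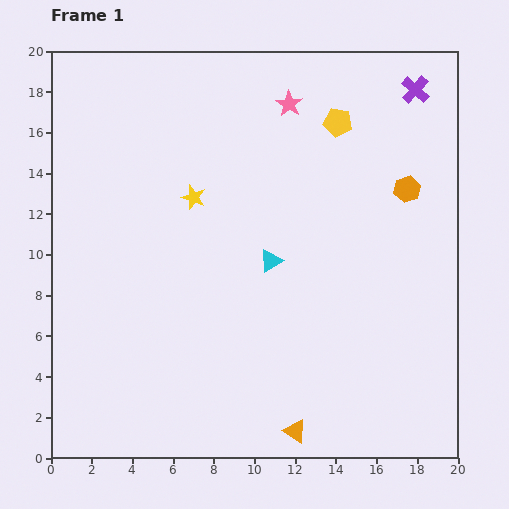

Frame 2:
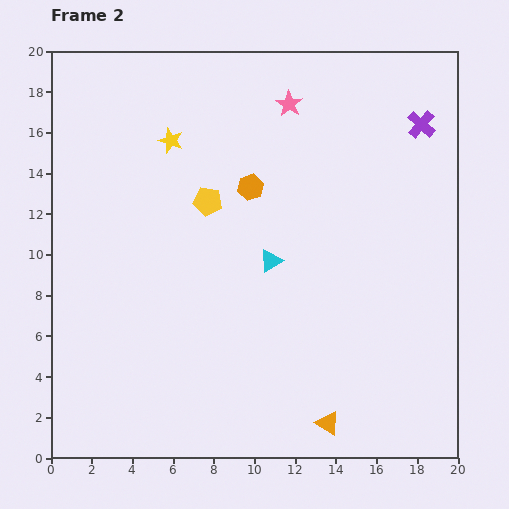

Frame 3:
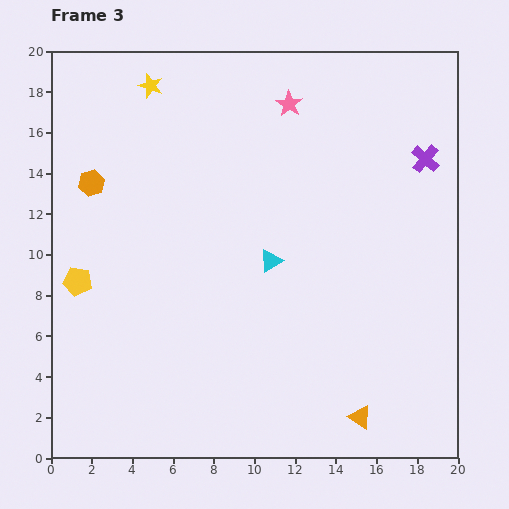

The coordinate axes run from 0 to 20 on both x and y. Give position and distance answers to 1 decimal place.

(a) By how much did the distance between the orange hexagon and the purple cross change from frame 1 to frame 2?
+4.1

Distance in frame 1: 4.9. Distance in frame 2: 9.0.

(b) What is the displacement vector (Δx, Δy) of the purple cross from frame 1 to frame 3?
(0.5, -3.4)

The purple cross was at (17.9, 18.1) in frame 1 and (18.4, 14.7) in frame 3.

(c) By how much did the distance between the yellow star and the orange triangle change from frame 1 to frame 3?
+6.8

Distance in frame 1: 12.5. Distance in frame 3: 19.3.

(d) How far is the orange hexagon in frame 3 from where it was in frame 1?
15.5

The orange hexagon moved from (17.5, 13.2) to (2.0, 13.5), a distance of √(15.5² + 0.3²) ≈ 15.5.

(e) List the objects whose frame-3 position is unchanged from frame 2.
the pink star, the cyan triangle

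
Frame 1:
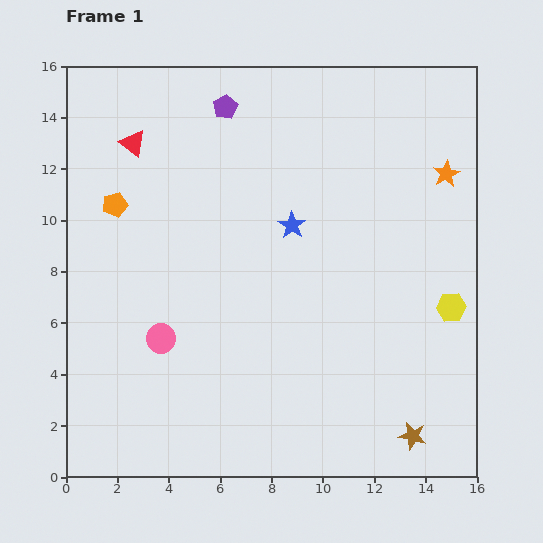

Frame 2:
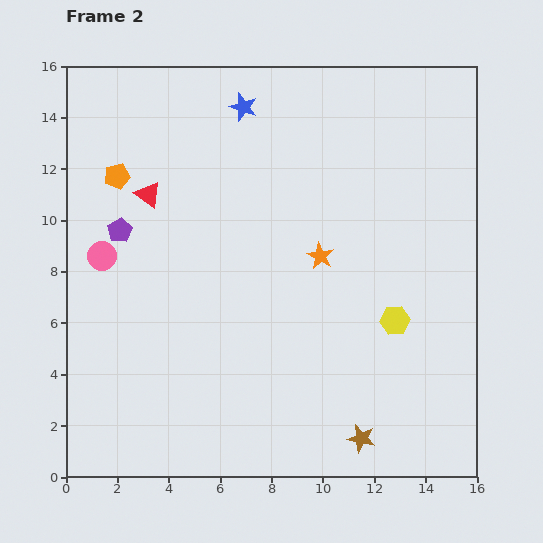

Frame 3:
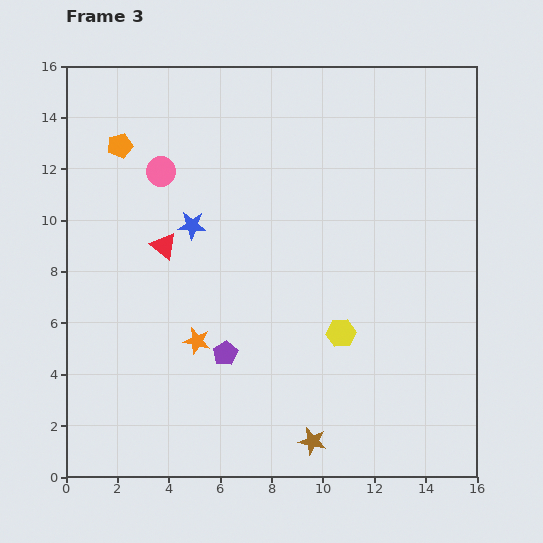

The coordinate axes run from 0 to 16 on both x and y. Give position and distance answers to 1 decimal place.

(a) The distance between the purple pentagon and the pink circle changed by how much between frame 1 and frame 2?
-8.1

Distance in frame 1: 9.3. Distance in frame 2: 1.2.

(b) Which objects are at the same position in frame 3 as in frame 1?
none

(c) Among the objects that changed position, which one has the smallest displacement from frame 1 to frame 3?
the orange pentagon

(moved 2.3)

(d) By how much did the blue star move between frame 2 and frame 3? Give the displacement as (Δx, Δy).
(-2.0, -4.6)

The blue star was at (6.9, 14.4) in frame 2 and (4.9, 9.8) in frame 3.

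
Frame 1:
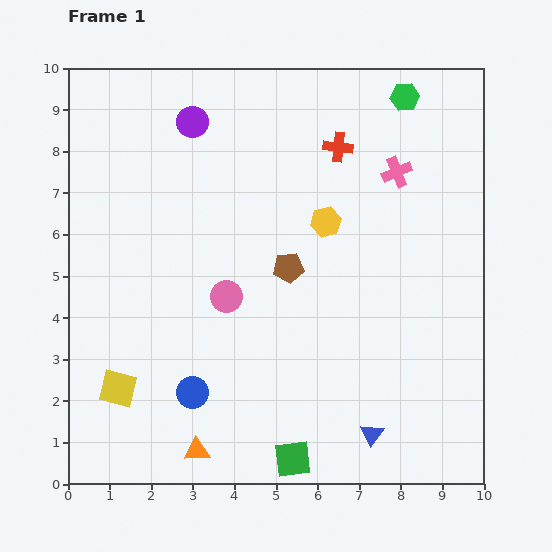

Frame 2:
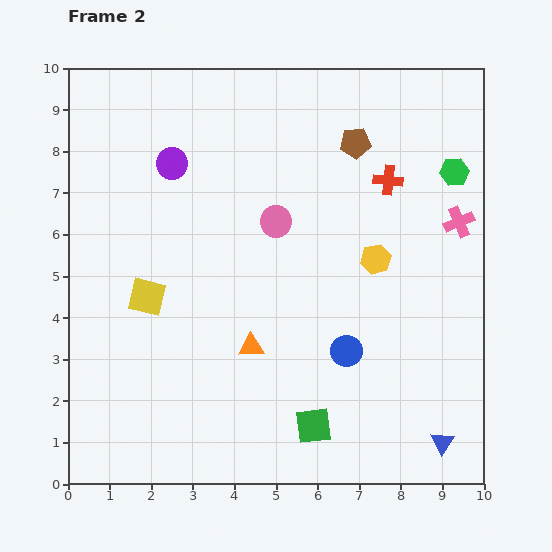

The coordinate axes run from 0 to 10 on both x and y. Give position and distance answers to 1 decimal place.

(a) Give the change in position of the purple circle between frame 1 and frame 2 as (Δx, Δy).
(-0.5, -1.0)

The purple circle was at (3.0, 8.7) in frame 1 and (2.5, 7.7) in frame 2.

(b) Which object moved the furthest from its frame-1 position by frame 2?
the blue circle

(moved 3.8; next 3.4)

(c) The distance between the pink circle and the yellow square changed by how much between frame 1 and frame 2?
+0.2

Distance in frame 1: 3.4. Distance in frame 2: 3.6.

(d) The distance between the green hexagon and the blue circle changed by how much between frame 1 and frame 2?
-3.7

Distance in frame 1: 8.7. Distance in frame 2: 5.0.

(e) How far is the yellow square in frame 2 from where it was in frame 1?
2.3

The yellow square moved from (1.2, 2.3) to (1.9, 4.5), a distance of √(0.7² + 2.2²) ≈ 2.3.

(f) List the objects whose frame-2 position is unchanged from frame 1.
none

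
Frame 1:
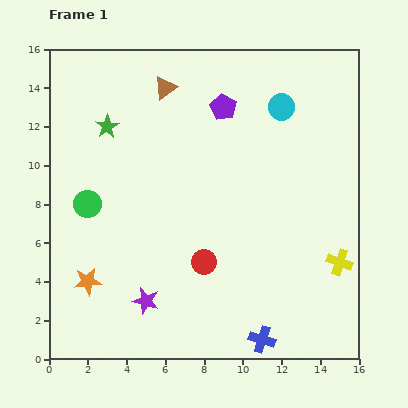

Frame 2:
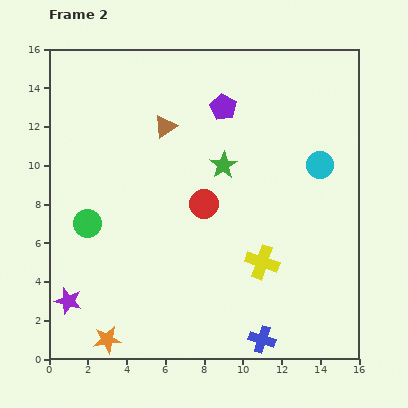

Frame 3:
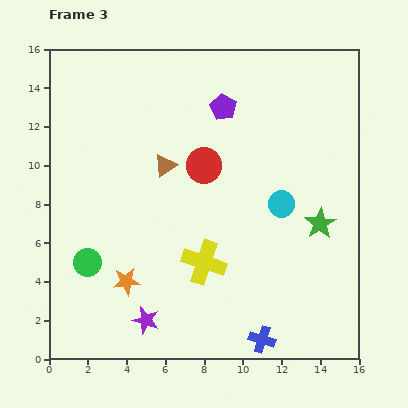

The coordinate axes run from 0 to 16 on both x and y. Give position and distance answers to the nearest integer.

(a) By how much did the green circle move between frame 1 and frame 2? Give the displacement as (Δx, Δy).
(0, -1)

The green circle was at (2, 8) in frame 1 and (2, 7) in frame 2.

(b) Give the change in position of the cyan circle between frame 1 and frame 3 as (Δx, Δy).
(0, -5)

The cyan circle was at (12, 13) in frame 1 and (12, 8) in frame 3.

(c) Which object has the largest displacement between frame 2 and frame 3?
the green star

(moved 6; next 4)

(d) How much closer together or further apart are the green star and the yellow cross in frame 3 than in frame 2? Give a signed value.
+1

Distance in frame 2: 5. Distance in frame 3: 6.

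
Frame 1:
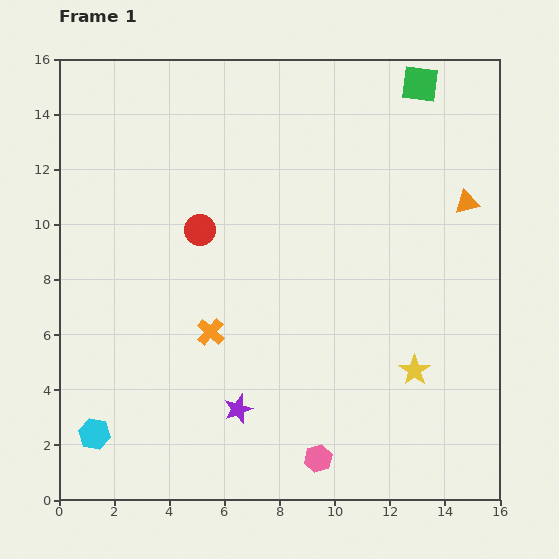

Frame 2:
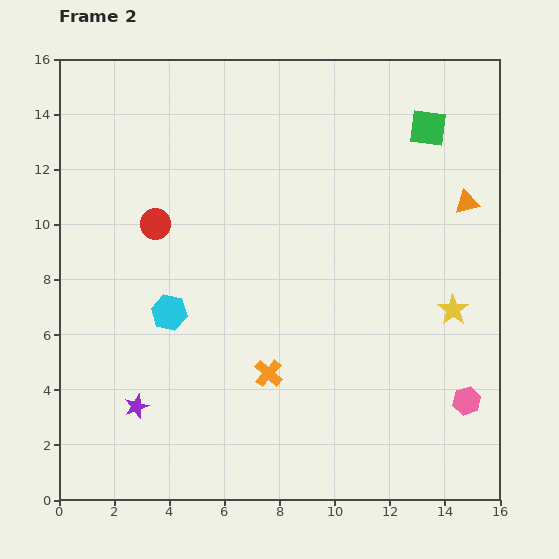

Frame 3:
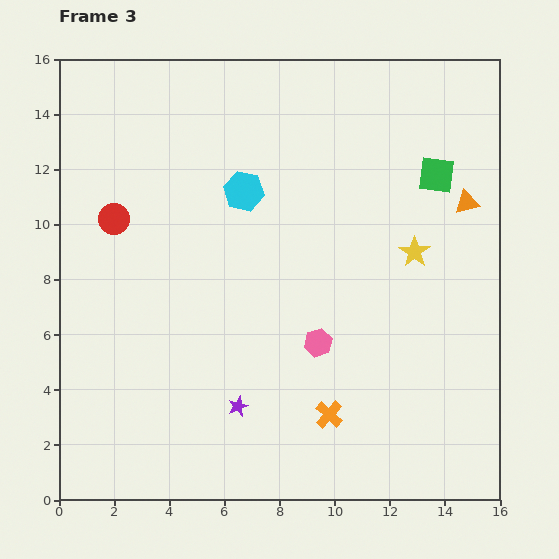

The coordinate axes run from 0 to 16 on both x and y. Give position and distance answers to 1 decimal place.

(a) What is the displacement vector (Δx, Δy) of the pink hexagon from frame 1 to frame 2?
(5.4, 2.1)

The pink hexagon was at (9.4, 1.5) in frame 1 and (14.8, 3.6) in frame 2.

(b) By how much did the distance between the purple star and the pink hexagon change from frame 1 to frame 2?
+8.6

Distance in frame 1: 3.4. Distance in frame 2: 12.0.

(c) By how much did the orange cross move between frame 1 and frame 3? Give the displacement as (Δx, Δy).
(4.3, -3.0)

The orange cross was at (5.5, 6.1) in frame 1 and (9.8, 3.1) in frame 3.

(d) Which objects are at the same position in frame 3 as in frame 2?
the orange triangle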